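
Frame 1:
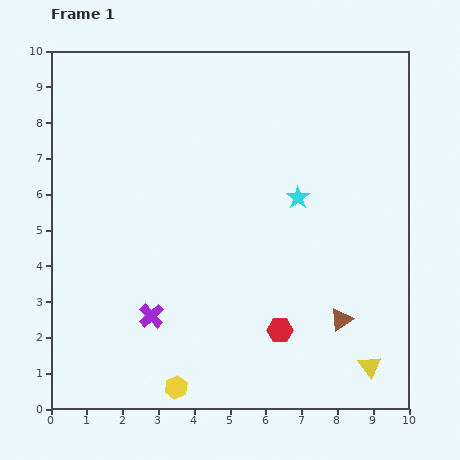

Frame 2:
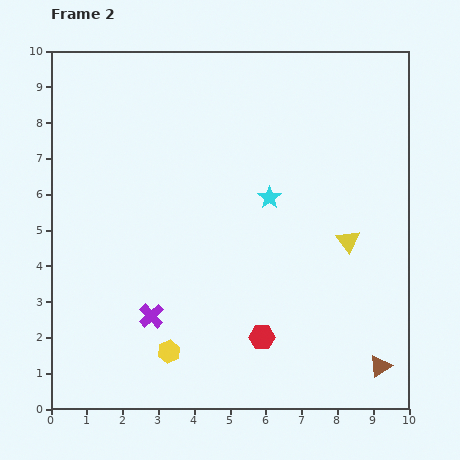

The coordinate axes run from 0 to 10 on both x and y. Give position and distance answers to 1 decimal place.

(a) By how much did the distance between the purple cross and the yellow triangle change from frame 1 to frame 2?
-0.4

Distance in frame 1: 6.3. Distance in frame 2: 5.9.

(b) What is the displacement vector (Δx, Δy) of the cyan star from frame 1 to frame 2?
(-0.8, 0.0)

The cyan star was at (6.9, 5.9) in frame 1 and (6.1, 5.9) in frame 2.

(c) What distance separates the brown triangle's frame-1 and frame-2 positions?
1.7

The brown triangle moved from (8.1, 2.5) to (9.2, 1.2), a distance of √(1.1² + 1.3²) ≈ 1.7.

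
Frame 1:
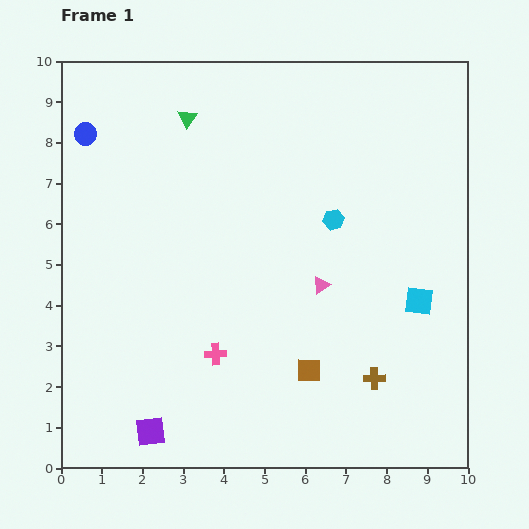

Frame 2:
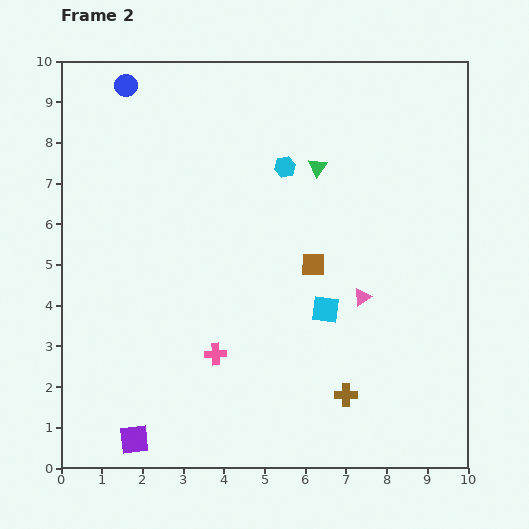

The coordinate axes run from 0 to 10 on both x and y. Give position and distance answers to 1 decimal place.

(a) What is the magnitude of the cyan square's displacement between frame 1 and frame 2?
2.3

The cyan square moved from (8.8, 4.1) to (6.5, 3.9), a distance of √(2.3² + 0.2²) ≈ 2.3.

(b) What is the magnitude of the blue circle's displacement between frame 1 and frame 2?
1.6

The blue circle moved from (0.6, 8.2) to (1.6, 9.4), a distance of √(1.0² + 1.2²) ≈ 1.6.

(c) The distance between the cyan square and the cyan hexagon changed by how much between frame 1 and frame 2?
+0.7

Distance in frame 1: 2.9. Distance in frame 2: 3.6.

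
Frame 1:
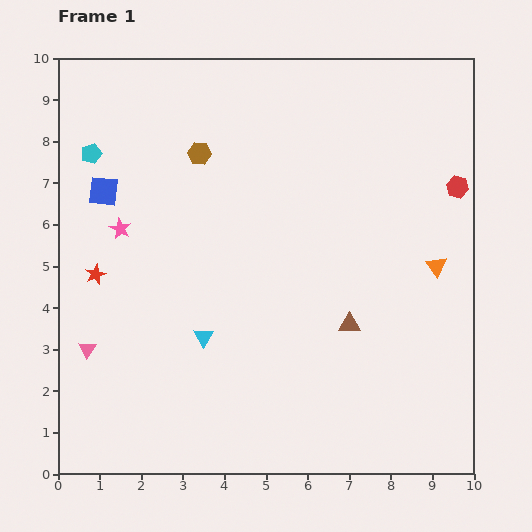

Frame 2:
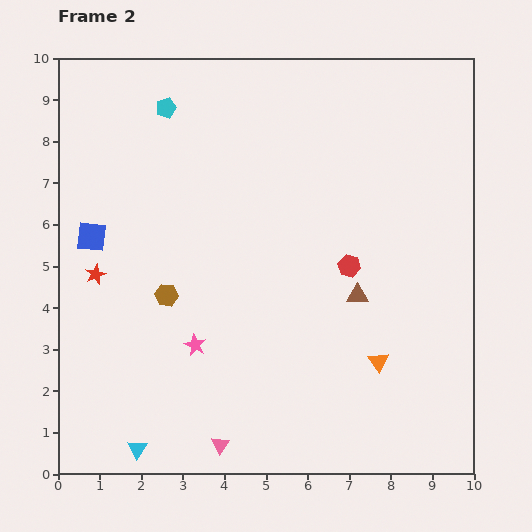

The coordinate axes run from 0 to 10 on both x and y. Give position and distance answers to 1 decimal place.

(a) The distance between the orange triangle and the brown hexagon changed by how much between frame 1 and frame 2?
-1.0

Distance in frame 1: 6.3. Distance in frame 2: 5.3.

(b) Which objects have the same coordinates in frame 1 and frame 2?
the red star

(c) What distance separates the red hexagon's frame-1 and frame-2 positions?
3.2

The red hexagon moved from (9.6, 6.9) to (7.0, 5.0), a distance of √(2.6² + 1.9²) ≈ 3.2.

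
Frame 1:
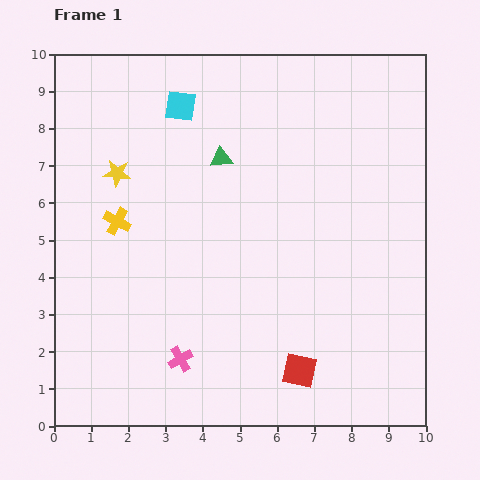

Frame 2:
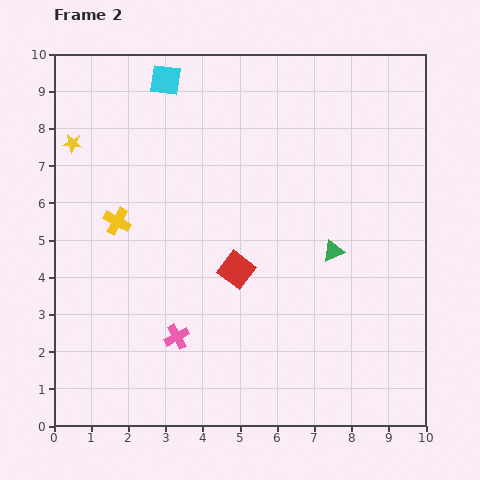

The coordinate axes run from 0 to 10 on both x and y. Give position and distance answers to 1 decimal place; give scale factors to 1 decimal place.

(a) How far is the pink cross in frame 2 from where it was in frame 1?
0.6

The pink cross moved from (3.4, 1.8) to (3.3, 2.4), a distance of √(0.1² + 0.6²) ≈ 0.6.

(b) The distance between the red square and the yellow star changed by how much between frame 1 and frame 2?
-1.6

Distance in frame 1: 7.2. Distance in frame 2: 5.6.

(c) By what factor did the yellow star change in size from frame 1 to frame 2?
0.7×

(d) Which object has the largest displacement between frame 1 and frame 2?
the green triangle

(moved 3.9; next 3.2)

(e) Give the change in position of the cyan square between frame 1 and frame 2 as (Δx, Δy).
(-0.4, 0.7)

The cyan square was at (3.4, 8.6) in frame 1 and (3.0, 9.3) in frame 2.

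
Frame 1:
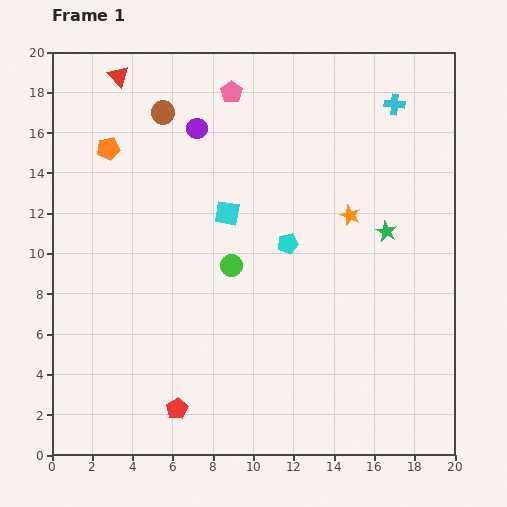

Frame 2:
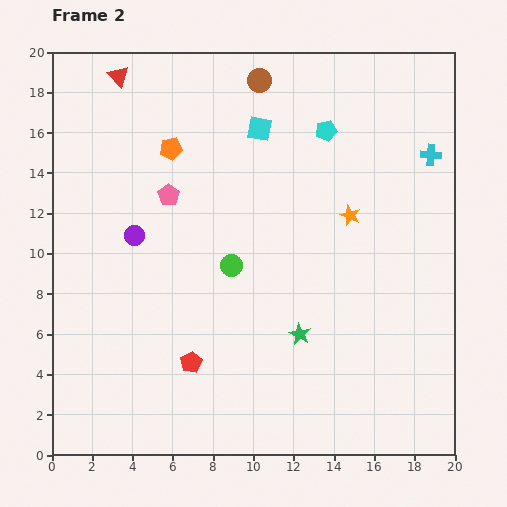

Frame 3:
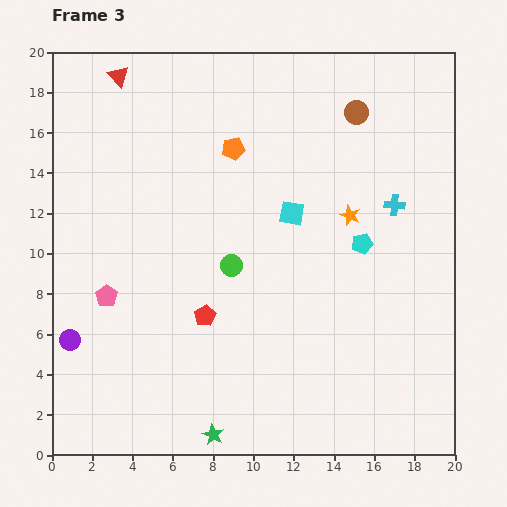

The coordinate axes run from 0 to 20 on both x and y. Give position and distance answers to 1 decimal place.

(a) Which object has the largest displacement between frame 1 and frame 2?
the green star

(moved 6.7; next 6.1)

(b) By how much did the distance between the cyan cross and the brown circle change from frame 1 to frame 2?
-2.2

Distance in frame 1: 11.5. Distance in frame 2: 9.3.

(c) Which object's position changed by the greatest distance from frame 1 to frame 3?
the green star

(moved 13.3; next 12.2)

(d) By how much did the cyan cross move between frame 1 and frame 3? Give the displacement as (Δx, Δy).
(0.0, -5.0)

The cyan cross was at (17.0, 17.4) in frame 1 and (17.0, 12.4) in frame 3.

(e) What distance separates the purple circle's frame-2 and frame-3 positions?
6.1

The purple circle moved from (4.1, 10.9) to (0.9, 5.7), a distance of √(3.2² + 5.2²) ≈ 6.1.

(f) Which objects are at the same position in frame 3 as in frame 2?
the red triangle, the green circle, the orange star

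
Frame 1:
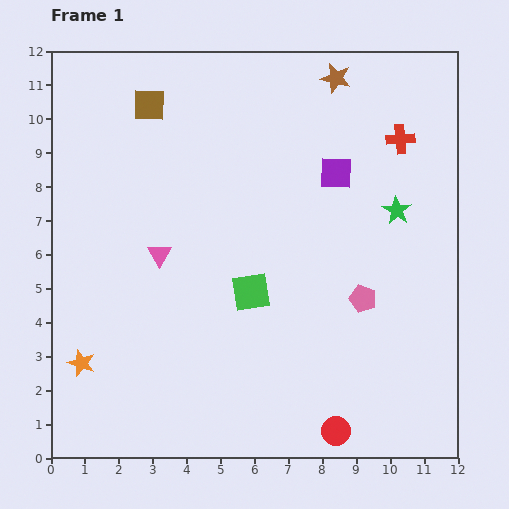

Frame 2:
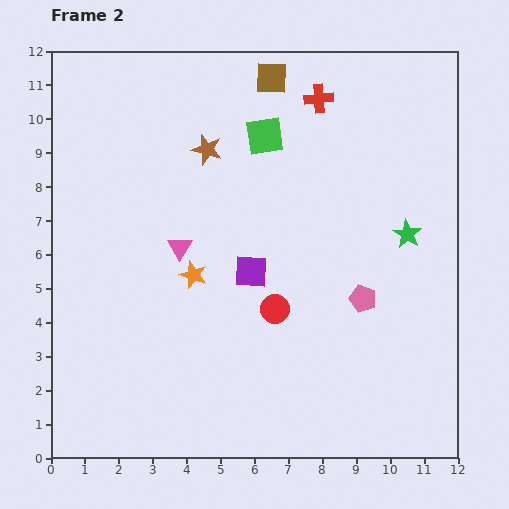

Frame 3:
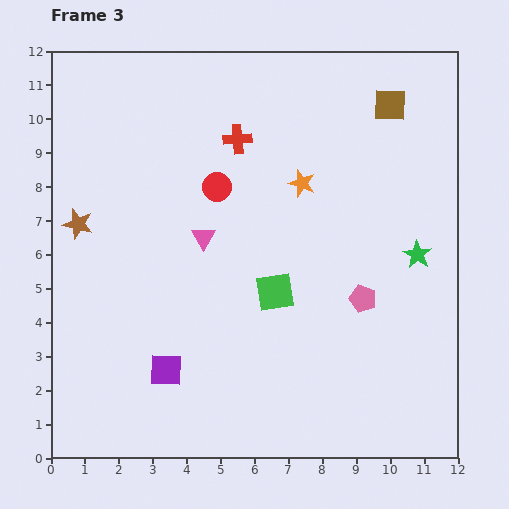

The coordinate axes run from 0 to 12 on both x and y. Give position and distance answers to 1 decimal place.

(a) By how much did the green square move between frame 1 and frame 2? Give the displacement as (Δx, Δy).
(0.4, 4.6)

The green square was at (5.9, 4.9) in frame 1 and (6.3, 9.5) in frame 2.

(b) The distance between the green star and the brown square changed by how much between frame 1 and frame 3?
-3.4

Distance in frame 1: 7.9. Distance in frame 3: 4.5.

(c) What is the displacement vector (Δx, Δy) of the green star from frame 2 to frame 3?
(0.3, -0.6)

The green star was at (10.5, 6.6) in frame 2 and (10.8, 6.0) in frame 3.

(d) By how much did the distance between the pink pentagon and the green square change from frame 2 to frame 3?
-3.0

Distance in frame 2: 5.6. Distance in frame 3: 2.6.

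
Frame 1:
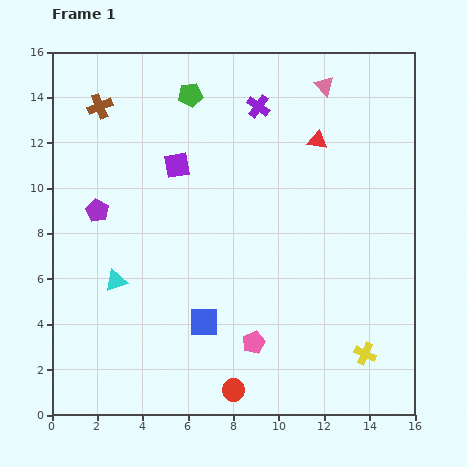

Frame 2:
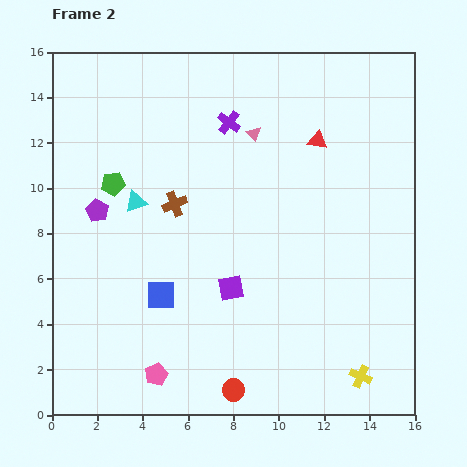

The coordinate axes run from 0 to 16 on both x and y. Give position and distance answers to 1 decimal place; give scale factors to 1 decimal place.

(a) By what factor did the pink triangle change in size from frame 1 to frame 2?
0.7×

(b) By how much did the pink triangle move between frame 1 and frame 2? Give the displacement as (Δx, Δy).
(-3.1, -2.1)

The pink triangle was at (12.0, 14.5) in frame 1 and (8.9, 12.4) in frame 2.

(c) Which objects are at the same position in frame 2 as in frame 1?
the red triangle, the red circle, the purple pentagon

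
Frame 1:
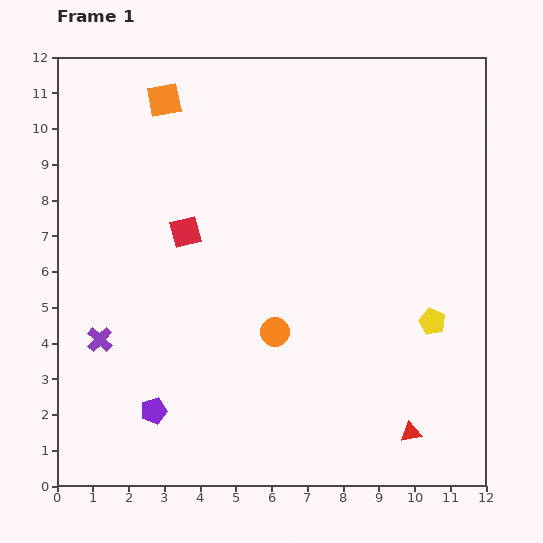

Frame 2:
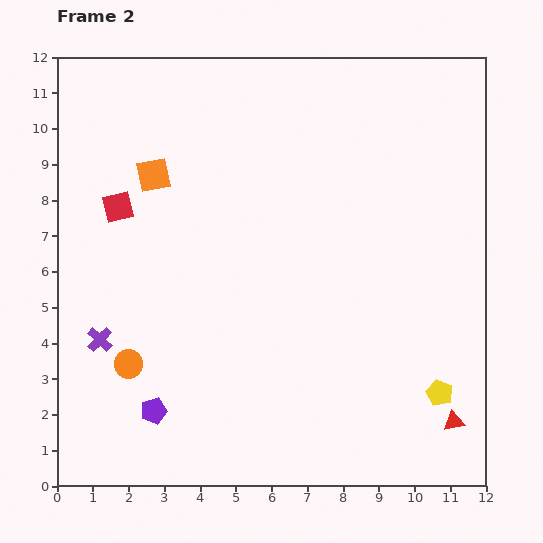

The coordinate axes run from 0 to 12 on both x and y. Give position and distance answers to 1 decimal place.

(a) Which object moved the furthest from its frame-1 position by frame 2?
the orange circle

(moved 4.2; next 2.1)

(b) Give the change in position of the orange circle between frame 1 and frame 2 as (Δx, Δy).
(-4.1, -0.9)

The orange circle was at (6.1, 4.3) in frame 1 and (2.0, 3.4) in frame 2.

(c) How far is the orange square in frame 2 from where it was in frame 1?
2.1

The orange square moved from (3.0, 10.8) to (2.7, 8.7), a distance of √(0.3² + 2.1²) ≈ 2.1.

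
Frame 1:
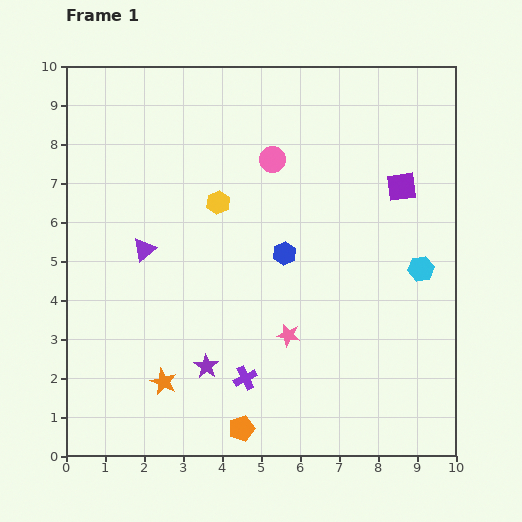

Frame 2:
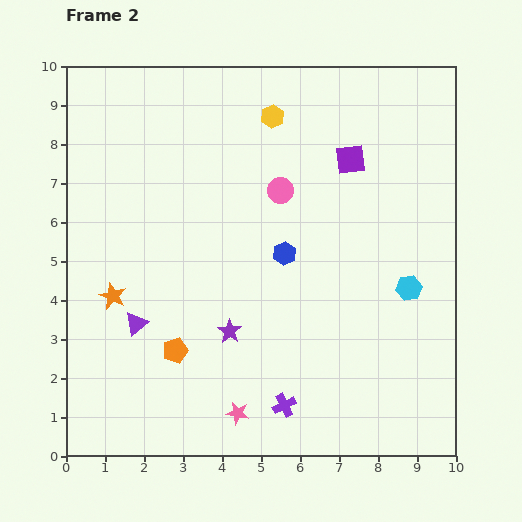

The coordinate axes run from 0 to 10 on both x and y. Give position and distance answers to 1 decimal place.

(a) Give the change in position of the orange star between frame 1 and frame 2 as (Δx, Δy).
(-1.3, 2.2)

The orange star was at (2.5, 1.9) in frame 1 and (1.2, 4.1) in frame 2.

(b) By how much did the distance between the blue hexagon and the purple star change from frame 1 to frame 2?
-1.1

Distance in frame 1: 3.5. Distance in frame 2: 2.4.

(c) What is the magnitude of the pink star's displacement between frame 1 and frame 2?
2.4

The pink star moved from (5.7, 3.1) to (4.4, 1.1), a distance of √(1.3² + 2.0²) ≈ 2.4.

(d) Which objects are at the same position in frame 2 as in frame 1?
the blue hexagon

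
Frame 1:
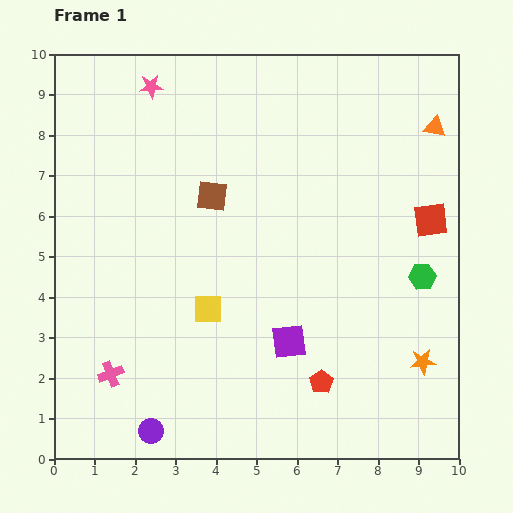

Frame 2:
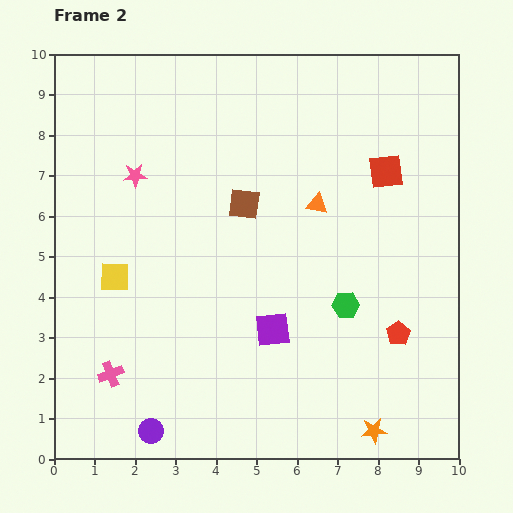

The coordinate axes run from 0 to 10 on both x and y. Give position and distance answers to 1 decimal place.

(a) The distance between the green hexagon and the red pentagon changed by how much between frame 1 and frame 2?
-2.1

Distance in frame 1: 3.6. Distance in frame 2: 1.5.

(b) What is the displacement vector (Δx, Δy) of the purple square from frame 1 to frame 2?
(-0.4, 0.3)

The purple square was at (5.8, 2.9) in frame 1 and (5.4, 3.2) in frame 2.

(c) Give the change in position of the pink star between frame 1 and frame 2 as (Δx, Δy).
(-0.4, -2.2)

The pink star was at (2.4, 9.2) in frame 1 and (2.0, 7.0) in frame 2.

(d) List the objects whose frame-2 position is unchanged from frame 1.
the pink cross, the purple circle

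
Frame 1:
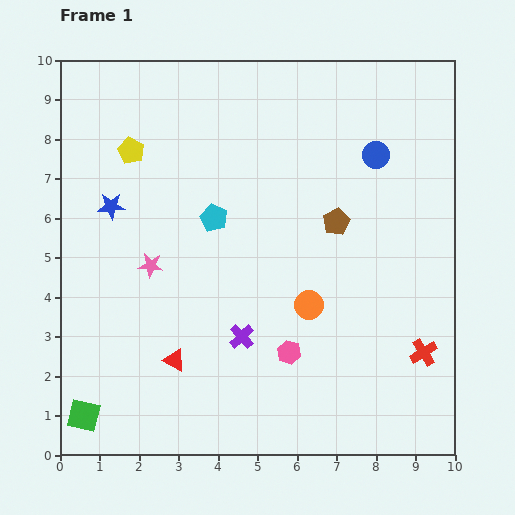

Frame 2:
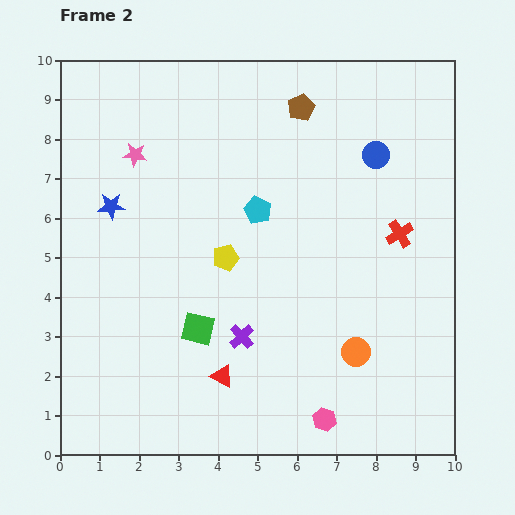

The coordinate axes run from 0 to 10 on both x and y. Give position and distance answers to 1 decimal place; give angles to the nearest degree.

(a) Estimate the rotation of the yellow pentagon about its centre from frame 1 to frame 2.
30° clockwise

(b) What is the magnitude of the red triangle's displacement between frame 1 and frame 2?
1.3

The red triangle moved from (2.9, 2.4) to (4.1, 2.0), a distance of √(1.2² + 0.4²) ≈ 1.3.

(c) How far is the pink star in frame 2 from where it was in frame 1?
2.8

The pink star moved from (2.3, 4.8) to (1.9, 7.6), a distance of √(0.4² + 2.8²) ≈ 2.8.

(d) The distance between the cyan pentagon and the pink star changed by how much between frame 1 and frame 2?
+1.4

Distance in frame 1: 2.0. Distance in frame 2: 3.4.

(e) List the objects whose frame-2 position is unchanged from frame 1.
the blue circle, the blue star, the purple cross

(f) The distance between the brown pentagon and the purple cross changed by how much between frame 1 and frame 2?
+2.2

Distance in frame 1: 3.8. Distance in frame 2: 6.0.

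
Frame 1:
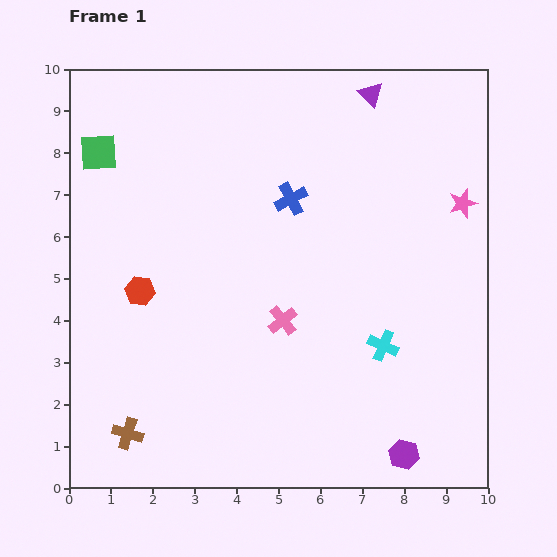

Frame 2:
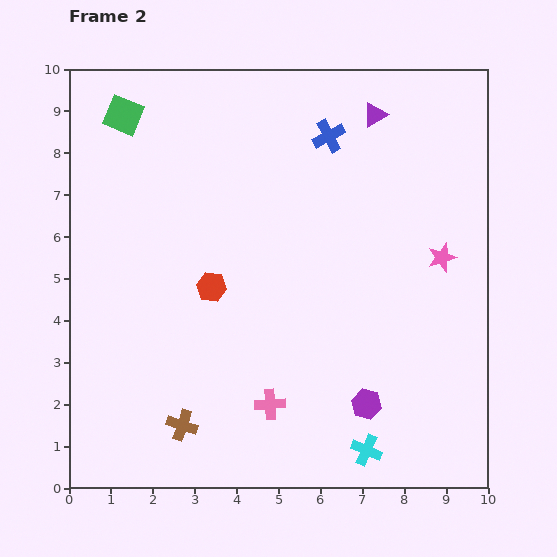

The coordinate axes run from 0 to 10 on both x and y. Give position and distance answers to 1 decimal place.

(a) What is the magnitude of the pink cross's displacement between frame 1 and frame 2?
2.0

The pink cross moved from (5.1, 4.0) to (4.8, 2.0), a distance of √(0.3² + 2.0²) ≈ 2.0.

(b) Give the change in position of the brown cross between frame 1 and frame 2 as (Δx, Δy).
(1.3, 0.2)

The brown cross was at (1.4, 1.3) in frame 1 and (2.7, 1.5) in frame 2.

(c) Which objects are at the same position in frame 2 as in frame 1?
none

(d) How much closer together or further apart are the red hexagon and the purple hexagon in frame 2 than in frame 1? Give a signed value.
-2.8

Distance in frame 1: 7.4. Distance in frame 2: 4.6.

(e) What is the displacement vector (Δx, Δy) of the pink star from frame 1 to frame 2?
(-0.5, -1.3)

The pink star was at (9.4, 6.8) in frame 1 and (8.9, 5.5) in frame 2.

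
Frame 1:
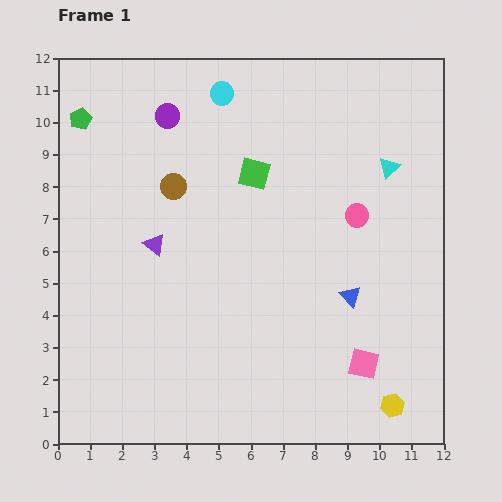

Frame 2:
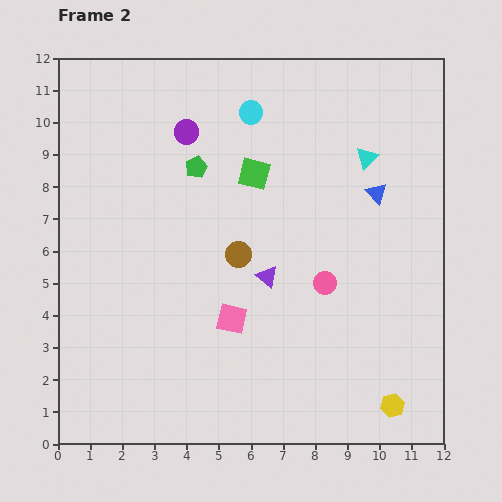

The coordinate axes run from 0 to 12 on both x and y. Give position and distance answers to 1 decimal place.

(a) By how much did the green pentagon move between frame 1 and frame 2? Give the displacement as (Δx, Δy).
(3.6, -1.5)

The green pentagon was at (0.7, 10.1) in frame 1 and (4.3, 8.6) in frame 2.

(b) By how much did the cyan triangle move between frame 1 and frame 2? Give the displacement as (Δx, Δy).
(-0.7, 0.3)

The cyan triangle was at (10.3, 8.6) in frame 1 and (9.6, 8.9) in frame 2.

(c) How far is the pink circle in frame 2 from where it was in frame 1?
2.3

The pink circle moved from (9.3, 7.1) to (8.3, 5.0), a distance of √(1.0² + 2.1²) ≈ 2.3.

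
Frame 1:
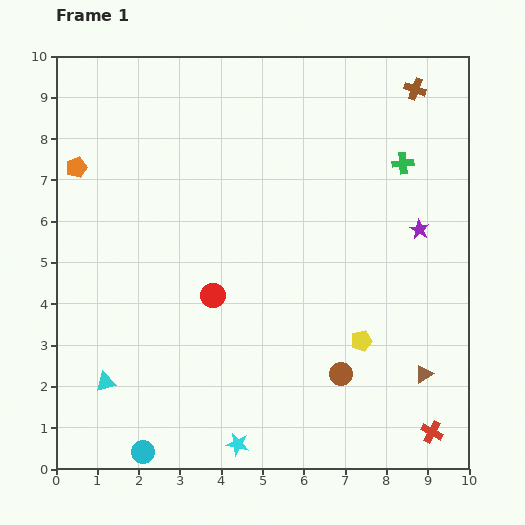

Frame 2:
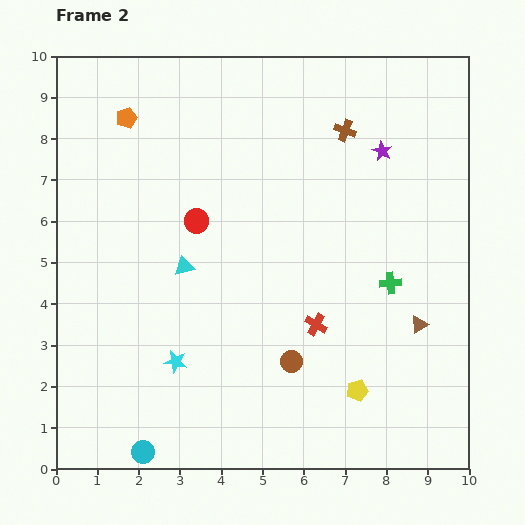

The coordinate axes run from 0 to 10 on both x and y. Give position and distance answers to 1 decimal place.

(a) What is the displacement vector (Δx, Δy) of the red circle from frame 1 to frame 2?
(-0.4, 1.8)

The red circle was at (3.8, 4.2) in frame 1 and (3.4, 6.0) in frame 2.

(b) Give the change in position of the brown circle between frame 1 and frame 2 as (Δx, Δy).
(-1.2, 0.3)

The brown circle was at (6.9, 2.3) in frame 1 and (5.7, 2.6) in frame 2.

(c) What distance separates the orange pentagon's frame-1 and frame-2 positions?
1.7

The orange pentagon moved from (0.5, 7.3) to (1.7, 8.5), a distance of √(1.2² + 1.2²) ≈ 1.7.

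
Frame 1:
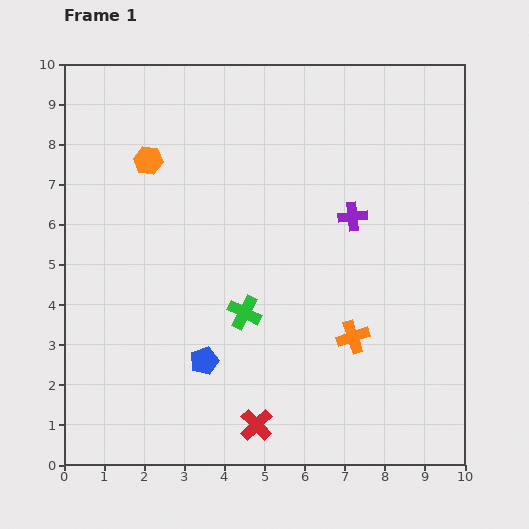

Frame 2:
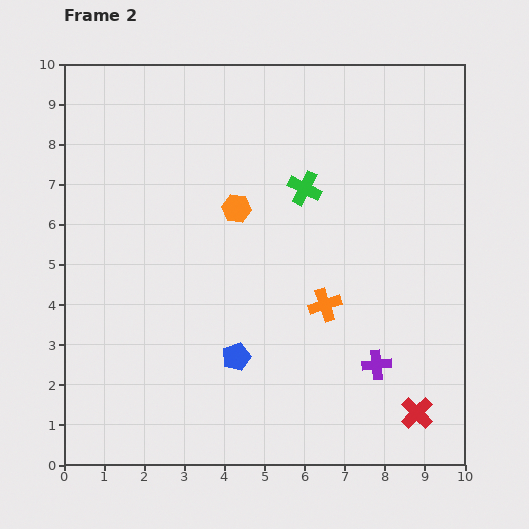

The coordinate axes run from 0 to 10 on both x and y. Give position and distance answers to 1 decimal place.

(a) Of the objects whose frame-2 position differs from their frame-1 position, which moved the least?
the blue pentagon

(moved 0.8)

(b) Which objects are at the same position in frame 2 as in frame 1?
none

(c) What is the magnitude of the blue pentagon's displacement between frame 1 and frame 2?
0.8

The blue pentagon moved from (3.5, 2.6) to (4.3, 2.7), a distance of √(0.8² + 0.1²) ≈ 0.8.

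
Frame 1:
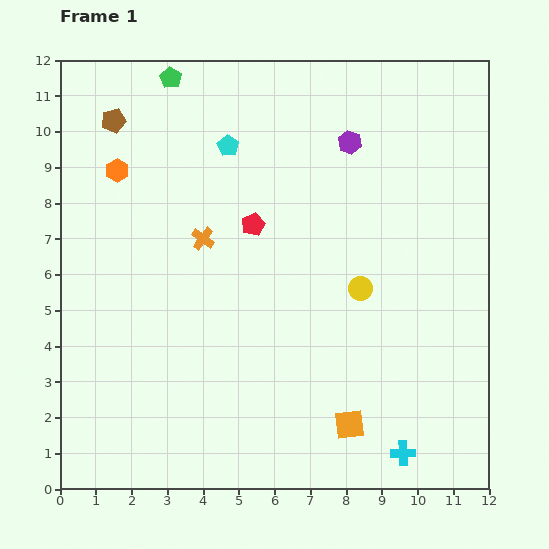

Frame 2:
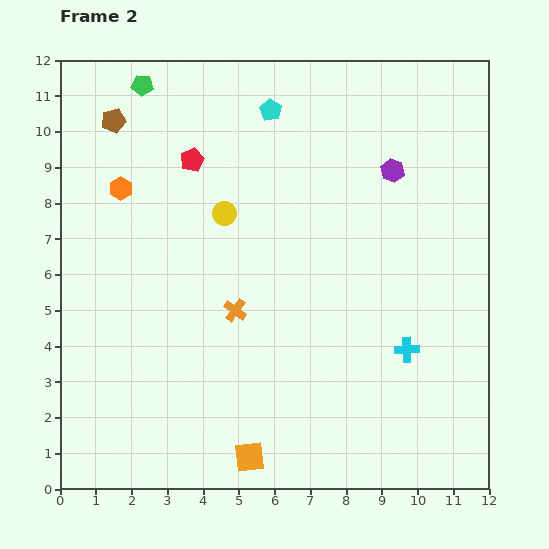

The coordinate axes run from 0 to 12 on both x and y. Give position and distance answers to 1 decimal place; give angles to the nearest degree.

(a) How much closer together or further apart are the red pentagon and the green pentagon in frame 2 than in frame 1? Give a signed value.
-2.2

Distance in frame 1: 4.7. Distance in frame 2: 2.5.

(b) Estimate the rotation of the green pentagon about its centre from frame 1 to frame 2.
26° counter-clockwise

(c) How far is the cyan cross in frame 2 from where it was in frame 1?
2.9

The cyan cross moved from (9.6, 1.0) to (9.7, 3.9), a distance of √(0.1² + 2.9²) ≈ 2.9.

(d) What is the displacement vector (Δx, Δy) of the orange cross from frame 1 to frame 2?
(0.9, -2.0)

The orange cross was at (4.0, 7.0) in frame 1 and (4.9, 5.0) in frame 2.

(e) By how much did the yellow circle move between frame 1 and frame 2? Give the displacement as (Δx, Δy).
(-3.8, 2.1)

The yellow circle was at (8.4, 5.6) in frame 1 and (4.6, 7.7) in frame 2.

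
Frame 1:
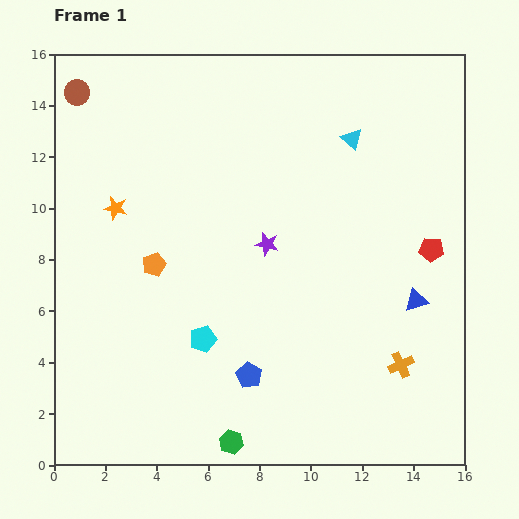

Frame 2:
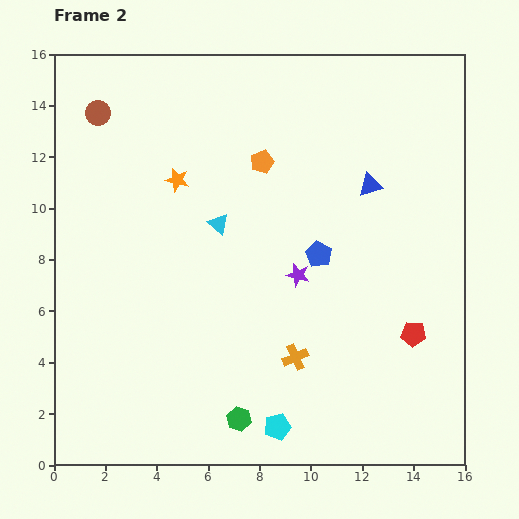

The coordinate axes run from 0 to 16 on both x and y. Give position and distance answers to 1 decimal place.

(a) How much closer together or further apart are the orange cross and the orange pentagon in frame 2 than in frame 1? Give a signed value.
-2.7

Distance in frame 1: 10.4. Distance in frame 2: 7.7.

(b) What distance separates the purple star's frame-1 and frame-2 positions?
1.7

The purple star moved from (8.3, 8.6) to (9.5, 7.4), a distance of √(1.2² + 1.2²) ≈ 1.7.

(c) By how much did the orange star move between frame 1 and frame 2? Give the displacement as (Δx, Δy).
(2.4, 1.1)

The orange star was at (2.4, 10.0) in frame 1 and (4.8, 11.1) in frame 2.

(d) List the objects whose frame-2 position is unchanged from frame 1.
none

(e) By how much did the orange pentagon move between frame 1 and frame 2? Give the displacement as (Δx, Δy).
(4.2, 4.0)

The orange pentagon was at (3.9, 7.8) in frame 1 and (8.1, 11.8) in frame 2.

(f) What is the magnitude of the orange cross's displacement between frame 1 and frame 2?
4.1

The orange cross moved from (13.5, 3.9) to (9.4, 4.2), a distance of √(4.1² + 0.3²) ≈ 4.1.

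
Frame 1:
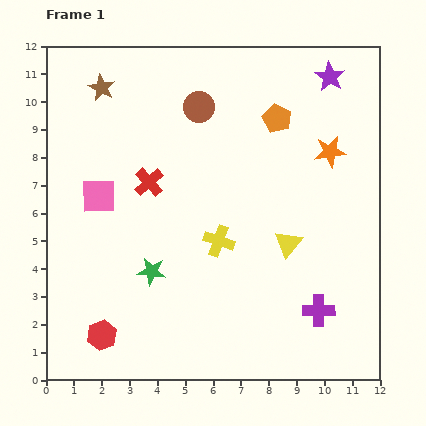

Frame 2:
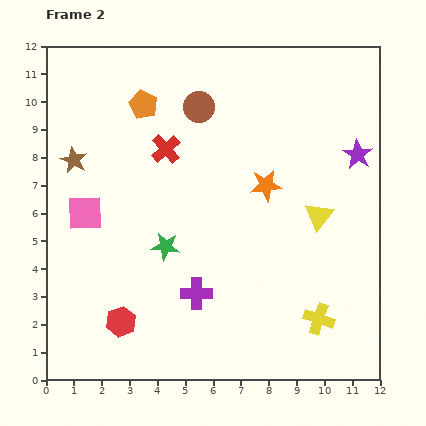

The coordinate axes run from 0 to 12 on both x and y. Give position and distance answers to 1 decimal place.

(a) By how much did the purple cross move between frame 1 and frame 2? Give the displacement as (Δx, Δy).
(-4.4, 0.6)

The purple cross was at (9.8, 2.5) in frame 1 and (5.4, 3.1) in frame 2.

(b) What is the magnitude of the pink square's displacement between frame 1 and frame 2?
0.8

The pink square moved from (1.9, 6.6) to (1.4, 6.0), a distance of √(0.5² + 0.6²) ≈ 0.8.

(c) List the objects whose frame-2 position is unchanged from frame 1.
the brown circle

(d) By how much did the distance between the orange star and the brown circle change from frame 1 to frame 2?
-1.3

Distance in frame 1: 5.0. Distance in frame 2: 3.7.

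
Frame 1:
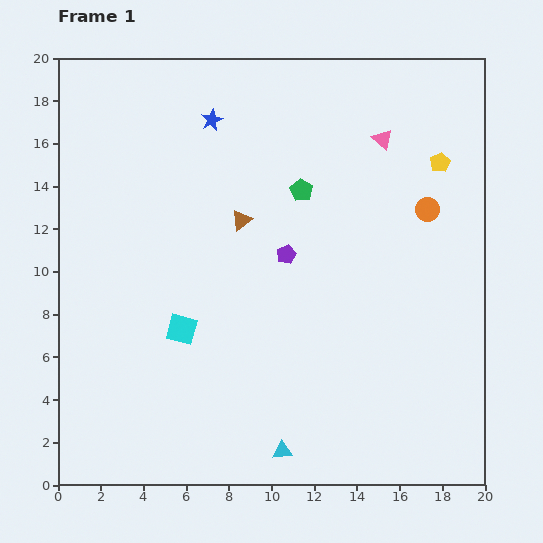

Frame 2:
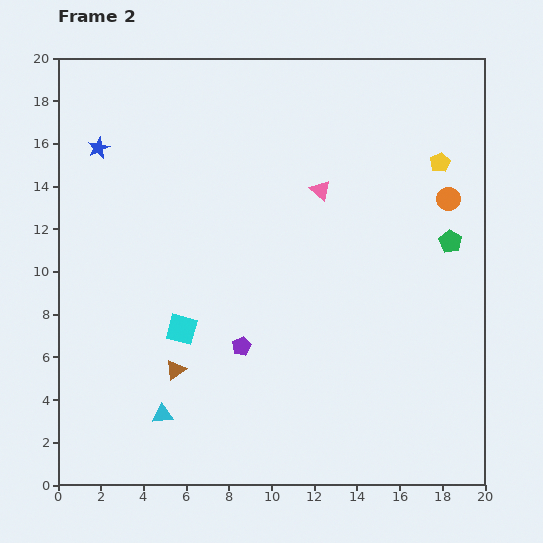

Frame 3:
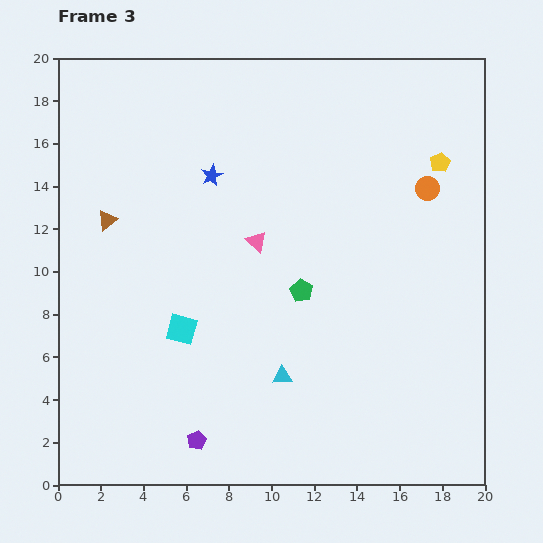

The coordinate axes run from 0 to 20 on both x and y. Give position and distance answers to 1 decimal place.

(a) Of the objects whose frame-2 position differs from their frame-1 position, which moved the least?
the orange circle

(moved 1.1)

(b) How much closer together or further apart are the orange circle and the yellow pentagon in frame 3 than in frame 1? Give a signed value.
-1.0

Distance in frame 1: 2.3. Distance in frame 3: 1.3.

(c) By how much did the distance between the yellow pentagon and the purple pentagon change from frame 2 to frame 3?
+4.6

Distance in frame 2: 12.7. Distance in frame 3: 17.3.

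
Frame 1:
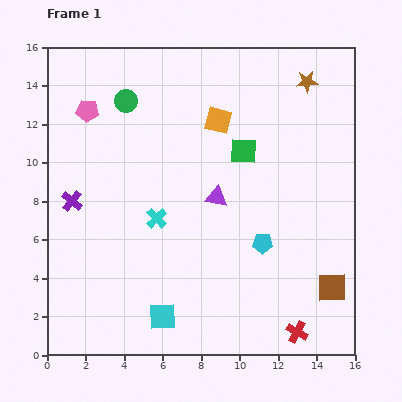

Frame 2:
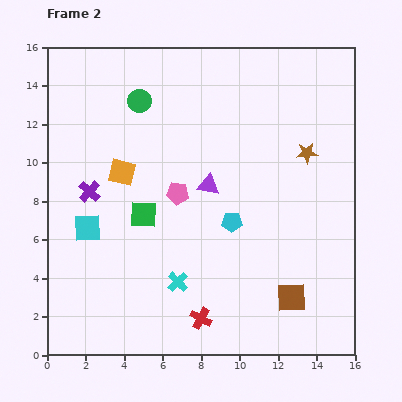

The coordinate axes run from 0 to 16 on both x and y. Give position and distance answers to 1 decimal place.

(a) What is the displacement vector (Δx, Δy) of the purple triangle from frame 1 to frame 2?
(-0.4, 0.6)

The purple triangle was at (8.8, 8.2) in frame 1 and (8.4, 8.8) in frame 2.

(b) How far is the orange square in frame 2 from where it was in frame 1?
5.7

The orange square moved from (8.9, 12.2) to (3.9, 9.5), a distance of √(5.0² + 2.7²) ≈ 5.7.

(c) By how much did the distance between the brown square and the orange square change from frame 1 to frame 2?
+0.4

Distance in frame 1: 10.5. Distance in frame 2: 10.9.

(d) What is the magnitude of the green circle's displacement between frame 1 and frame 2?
0.7

The green circle moved from (4.1, 13.2) to (4.8, 13.2), a distance of √(0.7² + 0.0²) ≈ 0.7.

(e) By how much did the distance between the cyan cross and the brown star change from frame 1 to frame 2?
-1.0

Distance in frame 1: 10.5. Distance in frame 2: 9.5.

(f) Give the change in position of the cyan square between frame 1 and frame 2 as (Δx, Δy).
(-3.9, 4.6)

The cyan square was at (6.0, 2.0) in frame 1 and (2.1, 6.6) in frame 2.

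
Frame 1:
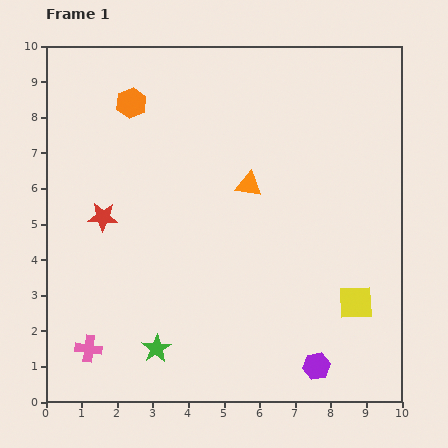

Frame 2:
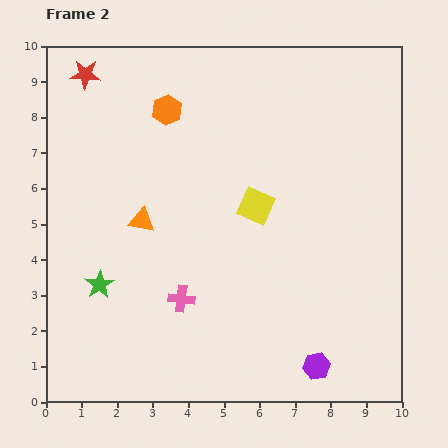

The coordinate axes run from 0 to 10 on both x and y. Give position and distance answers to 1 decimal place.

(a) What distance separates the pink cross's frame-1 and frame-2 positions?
3.0

The pink cross moved from (1.2, 1.5) to (3.8, 2.9), a distance of √(2.6² + 1.4²) ≈ 3.0.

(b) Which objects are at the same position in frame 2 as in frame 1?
the purple hexagon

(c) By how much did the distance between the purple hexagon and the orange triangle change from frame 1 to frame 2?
+1.0

Distance in frame 1: 5.4. Distance in frame 2: 6.4.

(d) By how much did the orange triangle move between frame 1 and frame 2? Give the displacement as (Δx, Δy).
(-3.0, -1.0)

The orange triangle was at (5.7, 6.1) in frame 1 and (2.7, 5.1) in frame 2.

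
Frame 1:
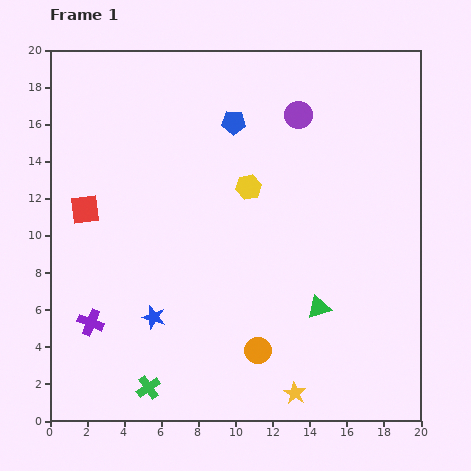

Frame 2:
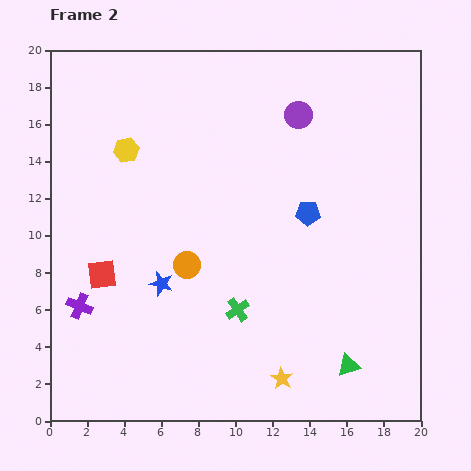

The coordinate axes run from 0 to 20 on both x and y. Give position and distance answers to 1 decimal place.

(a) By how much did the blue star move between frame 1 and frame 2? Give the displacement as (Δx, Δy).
(0.4, 1.8)

The blue star was at (5.6, 5.6) in frame 1 and (6.0, 7.4) in frame 2.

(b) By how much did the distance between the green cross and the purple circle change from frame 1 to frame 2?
-5.8

Distance in frame 1: 16.8. Distance in frame 2: 11.0.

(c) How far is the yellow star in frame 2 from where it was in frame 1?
1.1

The yellow star moved from (13.2, 1.5) to (12.5, 2.3), a distance of √(0.7² + 0.8²) ≈ 1.1.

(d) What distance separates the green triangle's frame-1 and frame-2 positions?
3.5

The green triangle moved from (14.5, 6.1) to (16.1, 3.0), a distance of √(1.6² + 3.1²) ≈ 3.5.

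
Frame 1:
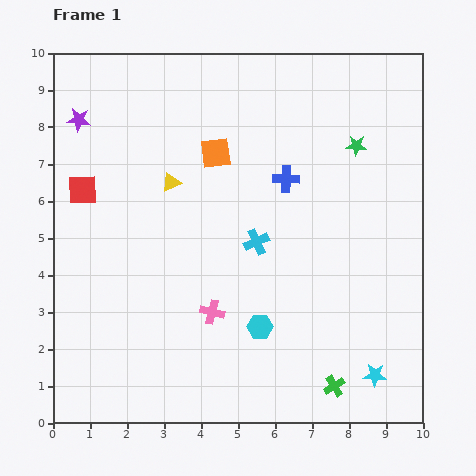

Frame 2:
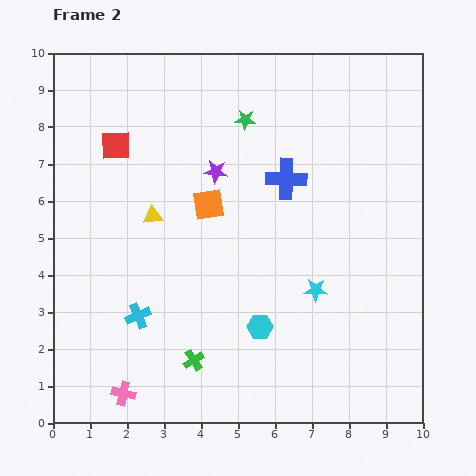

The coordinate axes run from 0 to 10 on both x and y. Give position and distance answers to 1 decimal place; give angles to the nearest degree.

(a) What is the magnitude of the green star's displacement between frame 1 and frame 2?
3.1

The green star moved from (8.2, 7.5) to (5.2, 8.2), a distance of √(3.0² + 0.7²) ≈ 3.1.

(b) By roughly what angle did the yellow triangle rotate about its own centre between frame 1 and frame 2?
17° clockwise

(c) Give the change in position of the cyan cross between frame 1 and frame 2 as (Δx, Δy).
(-3.2, -2.0)

The cyan cross was at (5.5, 4.9) in frame 1 and (2.3, 2.9) in frame 2.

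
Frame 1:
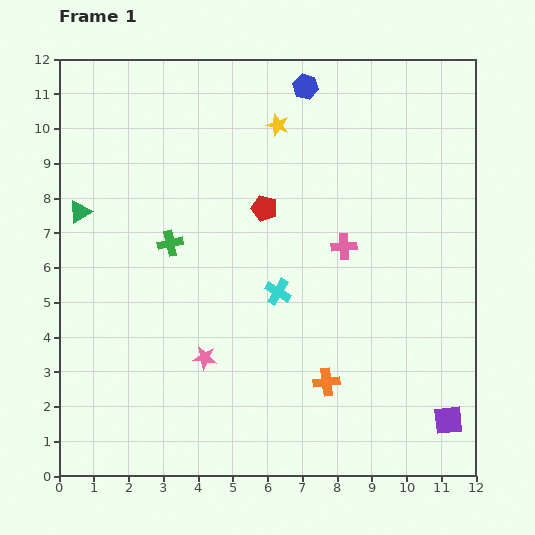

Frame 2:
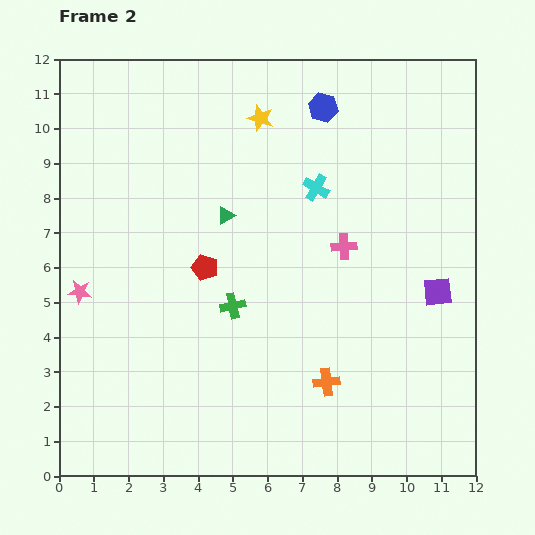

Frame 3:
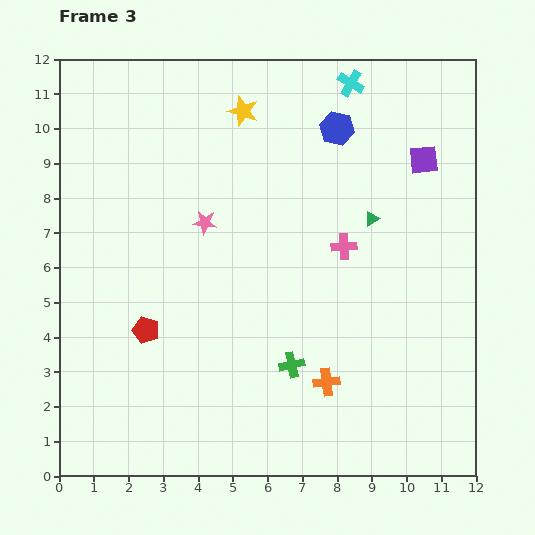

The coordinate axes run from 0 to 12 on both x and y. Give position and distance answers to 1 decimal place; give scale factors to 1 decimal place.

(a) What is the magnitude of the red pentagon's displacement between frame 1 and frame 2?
2.4

The red pentagon moved from (5.9, 7.7) to (4.2, 6.0), a distance of √(1.7² + 1.7²) ≈ 2.4.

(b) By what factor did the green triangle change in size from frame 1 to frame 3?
0.7×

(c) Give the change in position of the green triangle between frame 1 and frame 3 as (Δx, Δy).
(8.4, -0.2)

The green triangle was at (0.6, 7.6) in frame 1 and (9.0, 7.4) in frame 3.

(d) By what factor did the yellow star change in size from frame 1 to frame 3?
1.3×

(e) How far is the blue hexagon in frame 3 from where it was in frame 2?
0.7

The blue hexagon moved from (7.6, 10.6) to (8.0, 10.0), a distance of √(0.4² + 0.6²) ≈ 0.7.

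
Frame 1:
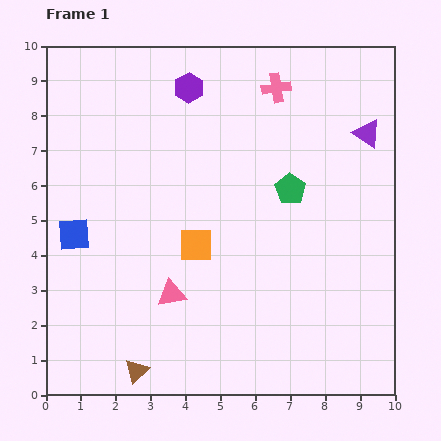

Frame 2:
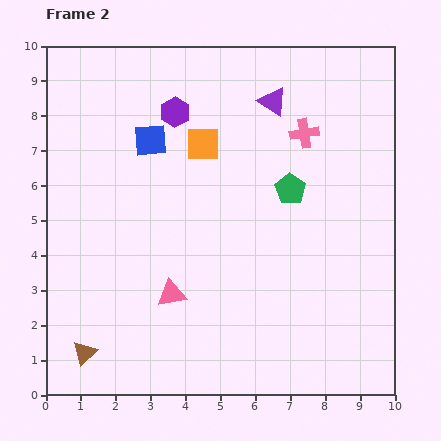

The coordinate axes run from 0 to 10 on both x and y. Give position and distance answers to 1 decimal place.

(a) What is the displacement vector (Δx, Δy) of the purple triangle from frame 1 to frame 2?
(-2.7, 0.9)

The purple triangle was at (9.2, 7.5) in frame 1 and (6.5, 8.4) in frame 2.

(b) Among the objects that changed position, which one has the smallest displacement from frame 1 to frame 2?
the purple hexagon

(moved 0.8)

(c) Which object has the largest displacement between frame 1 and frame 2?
the blue square

(moved 3.5; next 2.9)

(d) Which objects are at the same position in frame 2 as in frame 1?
the pink triangle, the green pentagon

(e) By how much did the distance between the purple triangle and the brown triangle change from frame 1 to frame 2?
-0.5

Distance in frame 1: 9.5. Distance in frame 2: 9.0.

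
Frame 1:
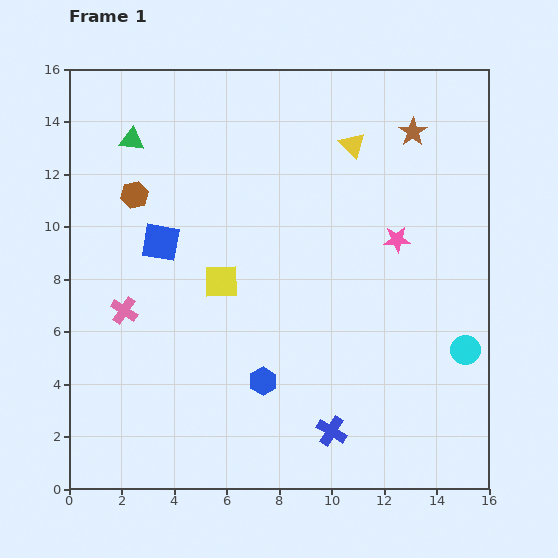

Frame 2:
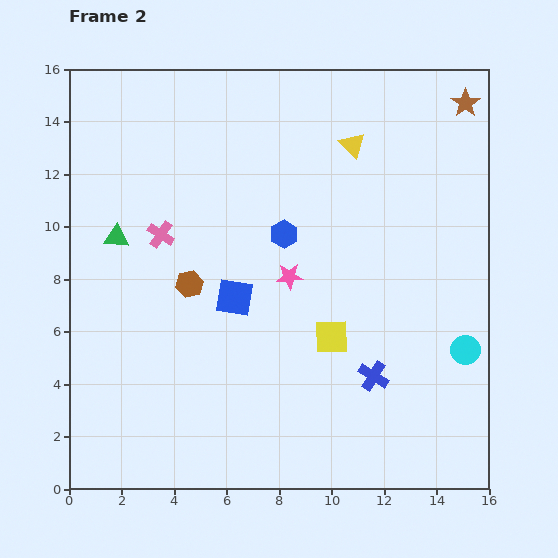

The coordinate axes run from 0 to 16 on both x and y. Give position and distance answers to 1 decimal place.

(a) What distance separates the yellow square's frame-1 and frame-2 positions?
4.7

The yellow square moved from (5.8, 7.9) to (10.0, 5.8), a distance of √(4.2² + 2.1²) ≈ 4.7.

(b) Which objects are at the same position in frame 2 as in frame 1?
the cyan circle, the yellow triangle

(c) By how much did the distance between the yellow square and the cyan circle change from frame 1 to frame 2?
-4.6

Distance in frame 1: 9.7. Distance in frame 2: 5.1.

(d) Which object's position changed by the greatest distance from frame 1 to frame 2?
the blue hexagon

(moved 5.7; next 4.7)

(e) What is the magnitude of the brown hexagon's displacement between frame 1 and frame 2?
4.0

The brown hexagon moved from (2.5, 11.2) to (4.6, 7.8), a distance of √(2.1² + 3.4²) ≈ 4.0.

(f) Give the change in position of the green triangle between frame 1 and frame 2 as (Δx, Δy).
(-0.6, -3.7)

The green triangle was at (2.4, 13.3) in frame 1 and (1.8, 9.6) in frame 2.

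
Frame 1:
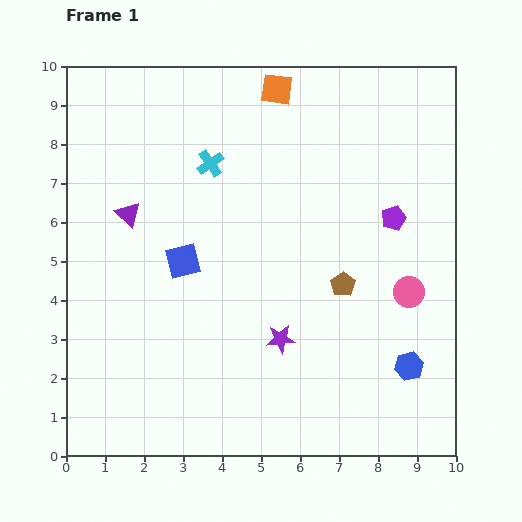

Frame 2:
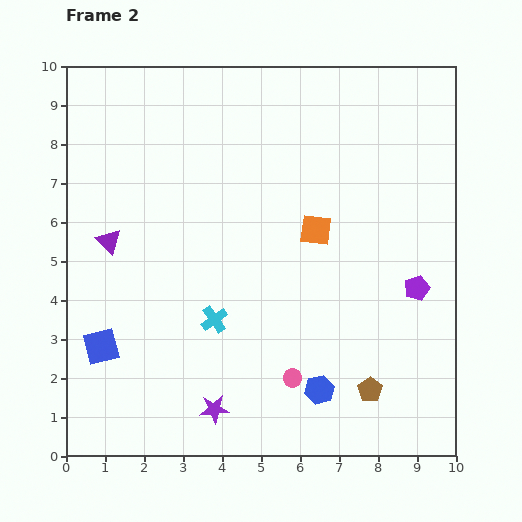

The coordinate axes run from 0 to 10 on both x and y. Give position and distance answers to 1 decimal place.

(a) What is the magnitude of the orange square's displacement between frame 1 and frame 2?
3.7

The orange square moved from (5.4, 9.4) to (6.4, 5.8), a distance of √(1.0² + 3.6²) ≈ 3.7.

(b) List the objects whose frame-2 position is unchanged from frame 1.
none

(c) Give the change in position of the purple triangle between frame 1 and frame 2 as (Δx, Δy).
(-0.5, -0.7)

The purple triangle was at (1.6, 6.2) in frame 1 and (1.1, 5.5) in frame 2.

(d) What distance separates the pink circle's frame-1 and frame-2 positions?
3.7

The pink circle moved from (8.8, 4.2) to (5.8, 2.0), a distance of √(3.0² + 2.2²) ≈ 3.7.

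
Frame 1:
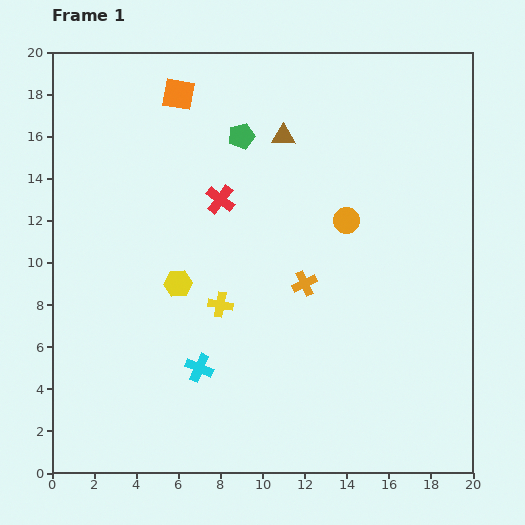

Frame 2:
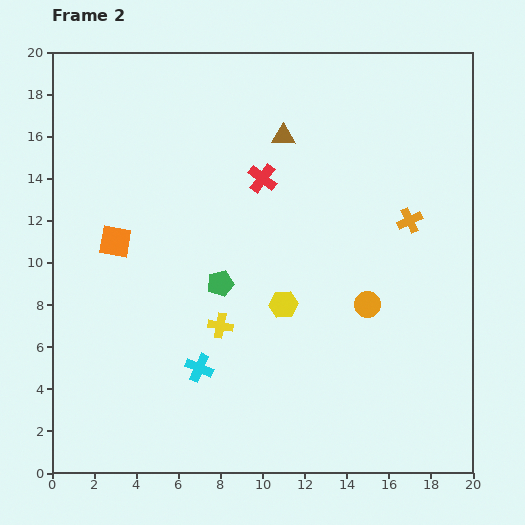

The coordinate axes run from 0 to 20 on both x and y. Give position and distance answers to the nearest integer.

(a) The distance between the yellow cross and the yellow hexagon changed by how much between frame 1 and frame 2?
+1

Distance in frame 1: 2. Distance in frame 2: 3.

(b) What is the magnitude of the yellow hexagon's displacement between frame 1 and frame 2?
5

The yellow hexagon moved from (6, 9) to (11, 8), a distance of √(5² + 1²) ≈ 5.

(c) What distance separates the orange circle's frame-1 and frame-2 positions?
4

The orange circle moved from (14, 12) to (15, 8), a distance of √(1² + 4²) ≈ 4.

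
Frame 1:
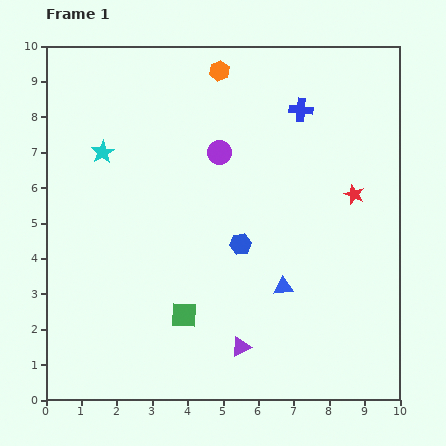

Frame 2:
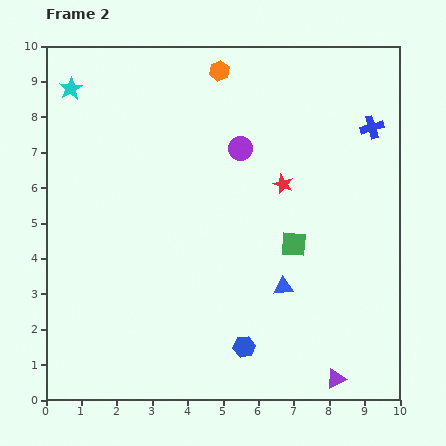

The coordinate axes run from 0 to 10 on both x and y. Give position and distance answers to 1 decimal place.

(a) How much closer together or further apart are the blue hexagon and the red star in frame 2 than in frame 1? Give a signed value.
+1.2

Distance in frame 1: 3.5. Distance in frame 2: 4.7.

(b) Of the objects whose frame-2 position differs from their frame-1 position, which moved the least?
the purple circle

(moved 0.6)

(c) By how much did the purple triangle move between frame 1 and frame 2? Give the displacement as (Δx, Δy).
(2.7, -0.9)

The purple triangle was at (5.5, 1.5) in frame 1 and (8.2, 0.6) in frame 2.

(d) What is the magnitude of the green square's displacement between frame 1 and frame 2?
3.7

The green square moved from (3.9, 2.4) to (7.0, 4.4), a distance of √(3.1² + 2.0²) ≈ 3.7.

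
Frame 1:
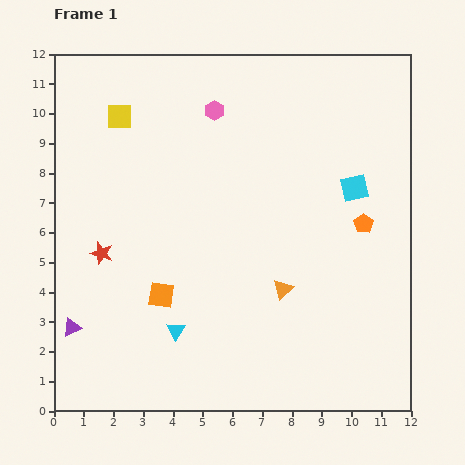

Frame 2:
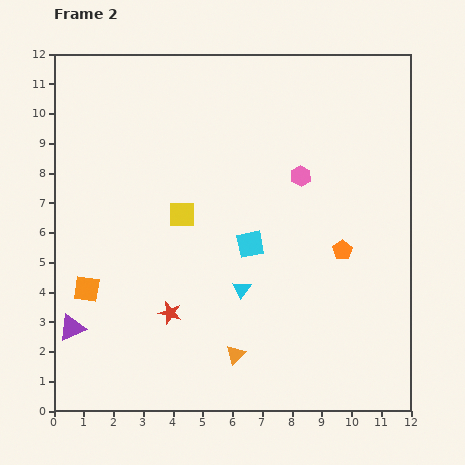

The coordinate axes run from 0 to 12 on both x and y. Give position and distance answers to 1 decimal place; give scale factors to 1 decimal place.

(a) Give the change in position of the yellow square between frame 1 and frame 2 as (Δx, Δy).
(2.1, -3.3)

The yellow square was at (2.2, 9.9) in frame 1 and (4.3, 6.6) in frame 2.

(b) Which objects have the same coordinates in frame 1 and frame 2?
the purple triangle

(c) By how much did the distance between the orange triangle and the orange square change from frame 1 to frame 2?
+1.4

Distance in frame 1: 4.1. Distance in frame 2: 5.5.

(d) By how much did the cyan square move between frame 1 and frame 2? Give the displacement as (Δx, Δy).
(-3.5, -1.9)

The cyan square was at (10.1, 7.5) in frame 1 and (6.6, 5.6) in frame 2.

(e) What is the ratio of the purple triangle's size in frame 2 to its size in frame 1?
1.4×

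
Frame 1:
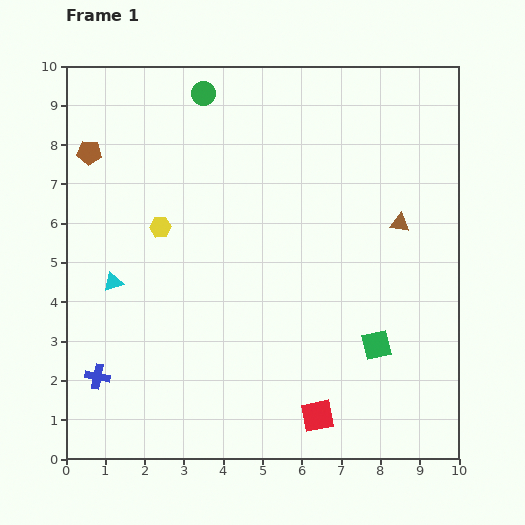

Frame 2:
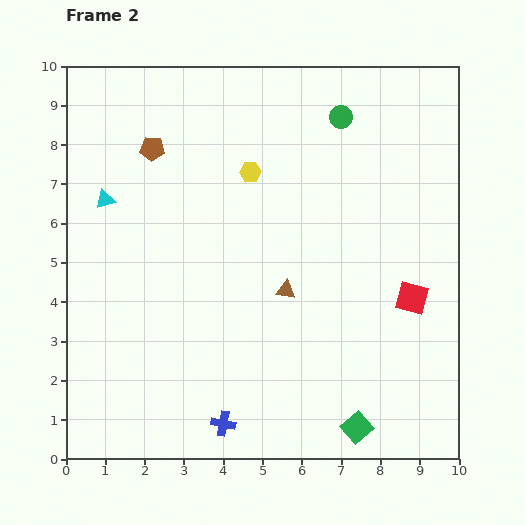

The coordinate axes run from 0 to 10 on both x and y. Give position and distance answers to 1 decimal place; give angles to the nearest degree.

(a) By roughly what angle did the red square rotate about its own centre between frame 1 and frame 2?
27° clockwise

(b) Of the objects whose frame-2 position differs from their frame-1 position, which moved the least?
the brown pentagon

(moved 1.6)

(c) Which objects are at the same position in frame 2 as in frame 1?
none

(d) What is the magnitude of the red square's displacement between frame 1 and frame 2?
3.8

The red square moved from (6.4, 1.1) to (8.8, 4.1), a distance of √(2.4² + 3.0²) ≈ 3.8.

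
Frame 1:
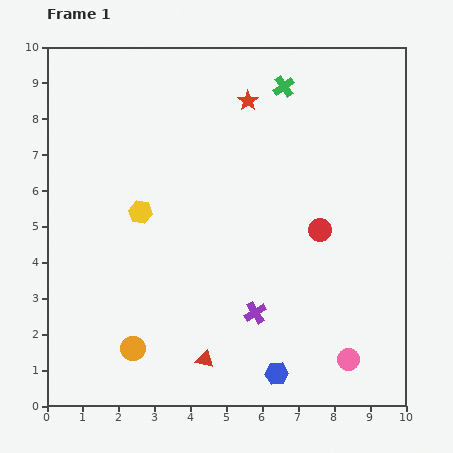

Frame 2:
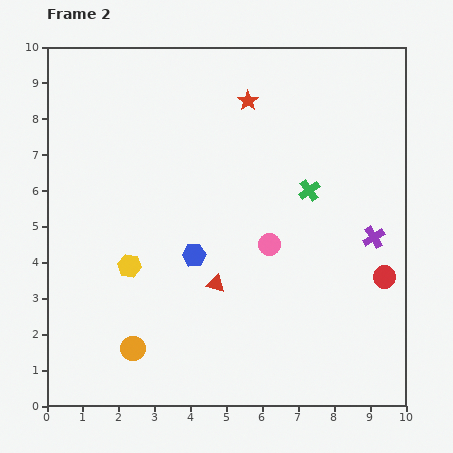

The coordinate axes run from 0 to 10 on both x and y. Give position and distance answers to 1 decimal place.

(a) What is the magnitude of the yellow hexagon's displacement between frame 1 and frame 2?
1.5

The yellow hexagon moved from (2.6, 5.4) to (2.3, 3.9), a distance of √(0.3² + 1.5²) ≈ 1.5.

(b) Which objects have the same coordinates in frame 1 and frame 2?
the red star, the orange circle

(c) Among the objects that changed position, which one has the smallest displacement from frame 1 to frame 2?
the yellow hexagon

(moved 1.5)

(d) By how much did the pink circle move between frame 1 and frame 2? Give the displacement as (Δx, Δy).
(-2.2, 3.2)

The pink circle was at (8.4, 1.3) in frame 1 and (6.2, 4.5) in frame 2.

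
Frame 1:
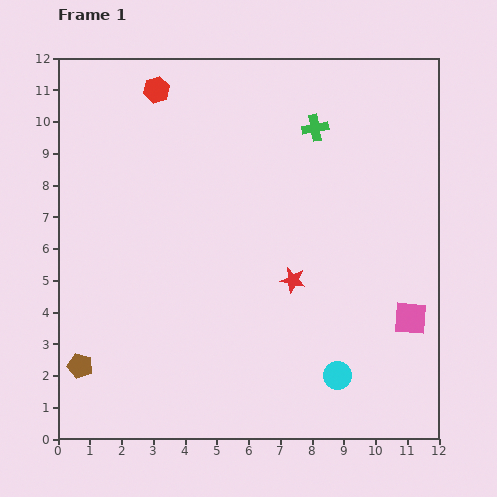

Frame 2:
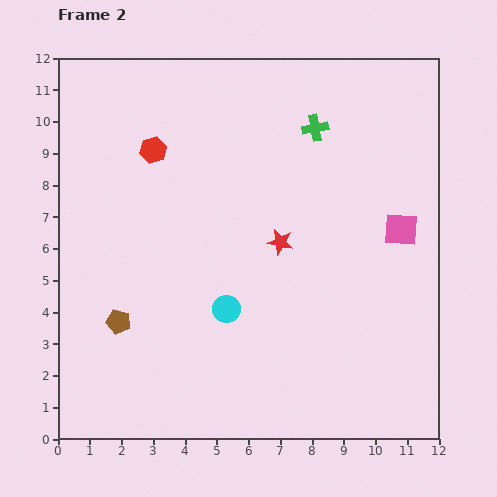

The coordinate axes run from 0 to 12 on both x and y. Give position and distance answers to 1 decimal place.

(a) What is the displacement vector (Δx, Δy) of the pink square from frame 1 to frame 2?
(-0.3, 2.8)

The pink square was at (11.1, 3.8) in frame 1 and (10.8, 6.6) in frame 2.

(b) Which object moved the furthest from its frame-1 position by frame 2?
the cyan circle

(moved 4.1; next 2.8)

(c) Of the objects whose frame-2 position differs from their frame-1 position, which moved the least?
the red star

(moved 1.3)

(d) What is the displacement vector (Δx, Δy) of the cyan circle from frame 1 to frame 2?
(-3.5, 2.1)

The cyan circle was at (8.8, 2.0) in frame 1 and (5.3, 4.1) in frame 2.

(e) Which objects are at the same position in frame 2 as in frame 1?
the green cross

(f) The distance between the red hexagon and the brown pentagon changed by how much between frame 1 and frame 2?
-3.5

Distance in frame 1: 9.0. Distance in frame 2: 5.5.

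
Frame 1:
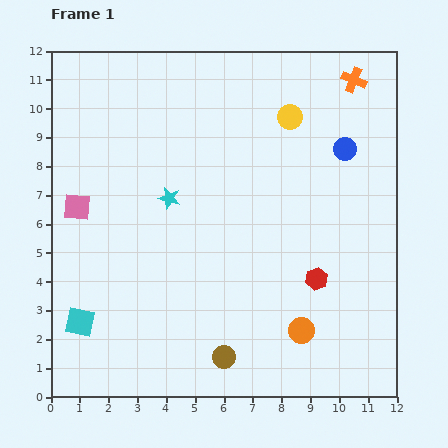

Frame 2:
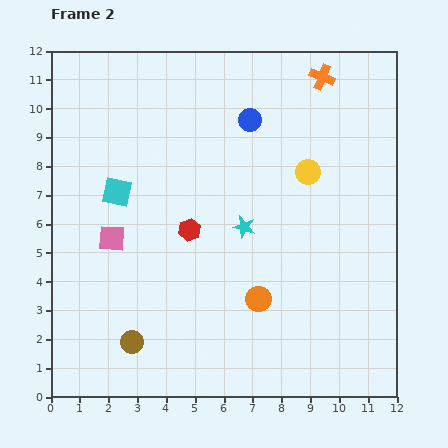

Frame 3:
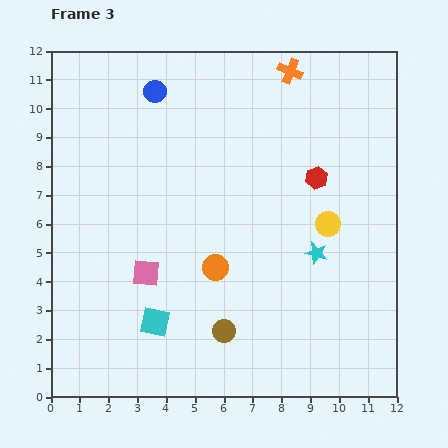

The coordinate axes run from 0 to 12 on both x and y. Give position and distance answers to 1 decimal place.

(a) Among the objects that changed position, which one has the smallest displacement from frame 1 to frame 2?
the orange cross

(moved 1.1)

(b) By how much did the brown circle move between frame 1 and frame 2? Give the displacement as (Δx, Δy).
(-3.2, 0.5)

The brown circle was at (6.0, 1.4) in frame 1 and (2.8, 1.9) in frame 2.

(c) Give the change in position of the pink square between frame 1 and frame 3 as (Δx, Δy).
(2.4, -2.3)

The pink square was at (0.9, 6.6) in frame 1 and (3.3, 4.3) in frame 3.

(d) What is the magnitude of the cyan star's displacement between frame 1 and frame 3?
5.4

The cyan star moved from (4.1, 6.9) to (9.2, 5.0), a distance of √(5.1² + 1.9²) ≈ 5.4.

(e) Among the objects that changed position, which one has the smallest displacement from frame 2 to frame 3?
the orange cross

(moved 1.1)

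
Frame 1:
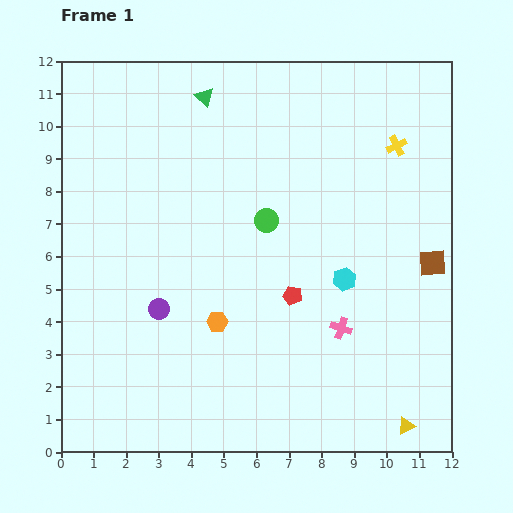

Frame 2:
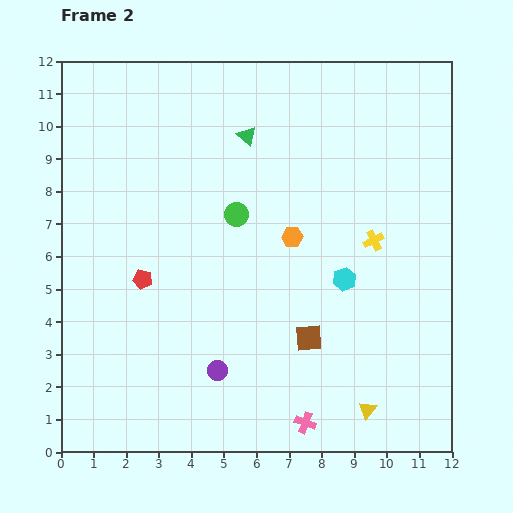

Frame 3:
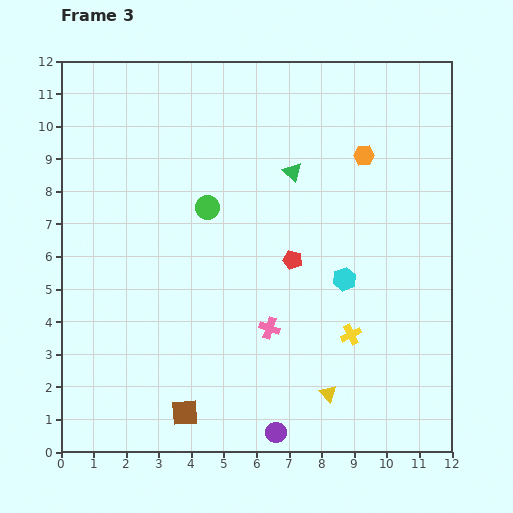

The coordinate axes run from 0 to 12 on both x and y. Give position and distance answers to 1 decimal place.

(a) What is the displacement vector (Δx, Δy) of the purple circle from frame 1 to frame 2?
(1.8, -1.9)

The purple circle was at (3.0, 4.4) in frame 1 and (4.8, 2.5) in frame 2.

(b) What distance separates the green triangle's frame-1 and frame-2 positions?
1.8

The green triangle moved from (4.4, 10.9) to (5.7, 9.7), a distance of √(1.3² + 1.2²) ≈ 1.8.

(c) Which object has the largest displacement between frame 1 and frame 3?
the brown square

(moved 8.9; next 6.8)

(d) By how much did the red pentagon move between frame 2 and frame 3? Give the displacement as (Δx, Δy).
(4.6, 0.6)

The red pentagon was at (2.5, 5.3) in frame 2 and (7.1, 5.9) in frame 3.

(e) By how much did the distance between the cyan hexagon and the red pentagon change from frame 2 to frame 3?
-4.5

Distance in frame 2: 6.2. Distance in frame 3: 1.7.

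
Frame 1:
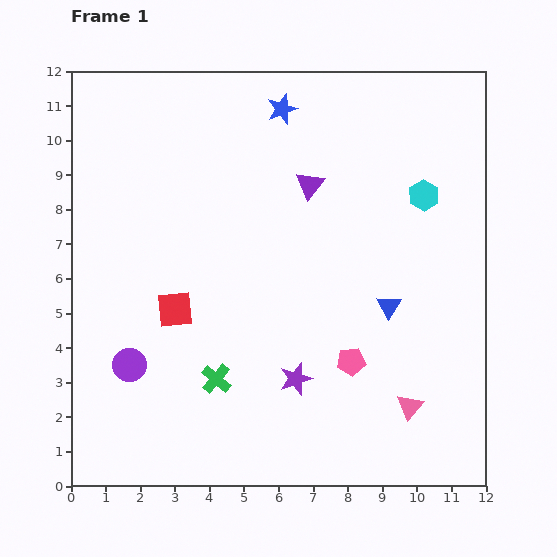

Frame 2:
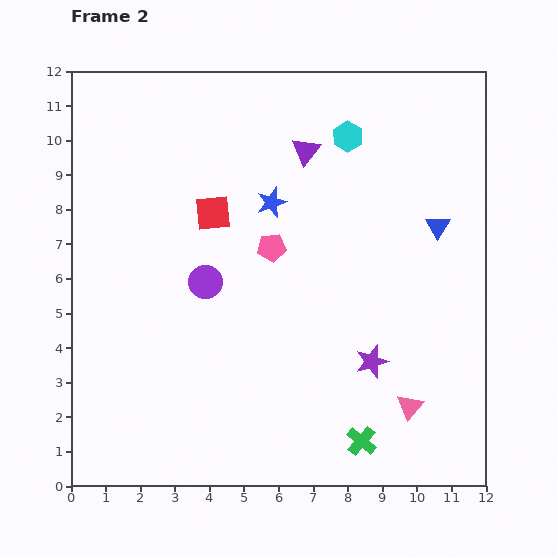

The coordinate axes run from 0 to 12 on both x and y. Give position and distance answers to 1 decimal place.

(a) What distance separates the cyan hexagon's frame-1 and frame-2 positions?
2.8

The cyan hexagon moved from (10.2, 8.4) to (8.0, 10.1), a distance of √(2.2² + 1.7²) ≈ 2.8.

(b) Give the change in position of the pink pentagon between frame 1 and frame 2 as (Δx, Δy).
(-2.3, 3.3)

The pink pentagon was at (8.1, 3.6) in frame 1 and (5.8, 6.9) in frame 2.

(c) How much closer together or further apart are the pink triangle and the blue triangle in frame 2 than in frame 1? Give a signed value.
+2.3

Distance in frame 1: 3.0. Distance in frame 2: 5.3.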